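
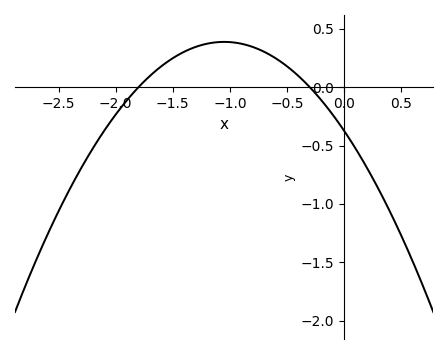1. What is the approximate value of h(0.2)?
-0.7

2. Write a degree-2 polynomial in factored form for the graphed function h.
y = -0.69(x + 1.8)(x + 0.3)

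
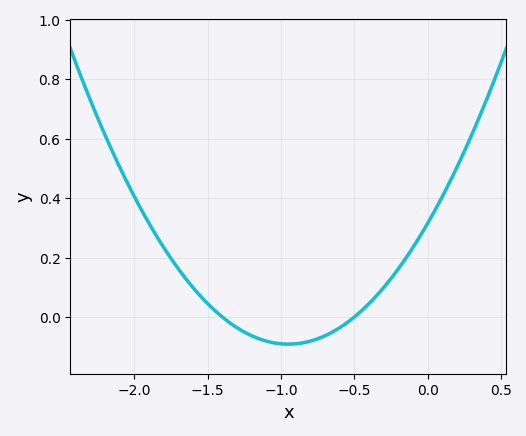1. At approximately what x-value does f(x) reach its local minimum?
-0.95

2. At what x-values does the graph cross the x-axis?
-1.4, -0.5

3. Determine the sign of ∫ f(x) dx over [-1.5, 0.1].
positive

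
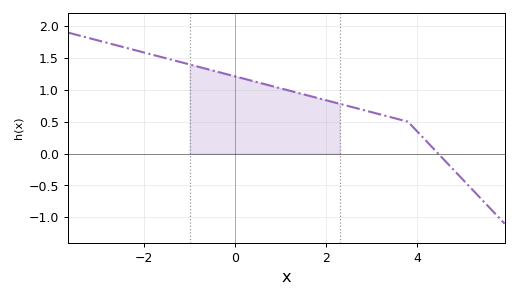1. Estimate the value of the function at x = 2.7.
0.706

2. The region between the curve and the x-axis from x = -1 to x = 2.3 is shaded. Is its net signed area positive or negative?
positive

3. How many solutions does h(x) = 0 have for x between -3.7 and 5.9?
1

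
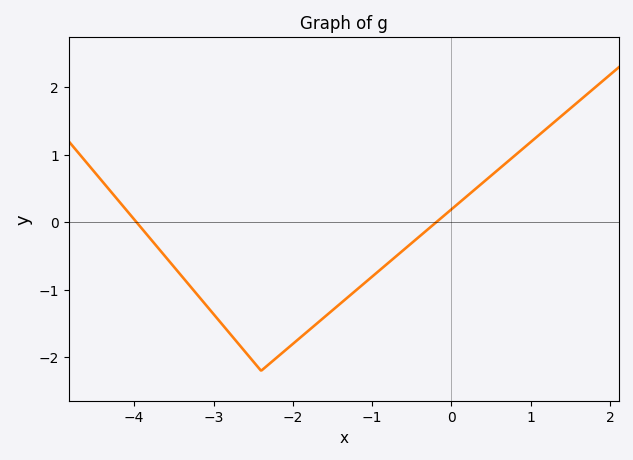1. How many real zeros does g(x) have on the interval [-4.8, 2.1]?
2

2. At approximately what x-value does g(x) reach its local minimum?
-2.4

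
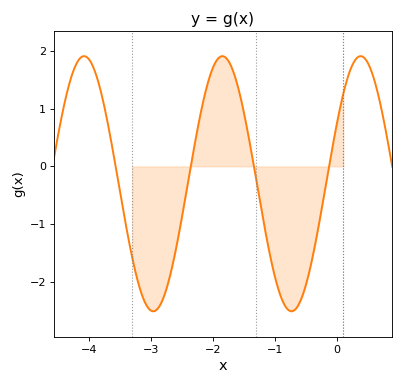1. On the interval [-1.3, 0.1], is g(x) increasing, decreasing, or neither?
neither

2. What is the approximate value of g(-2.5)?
-0.883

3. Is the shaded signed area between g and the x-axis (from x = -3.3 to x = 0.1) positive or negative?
negative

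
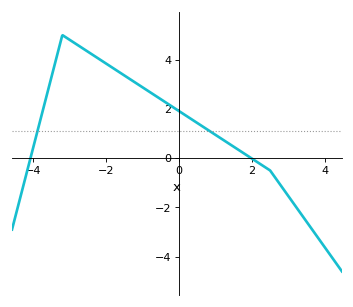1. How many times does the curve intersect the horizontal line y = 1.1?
2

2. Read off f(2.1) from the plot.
-0.114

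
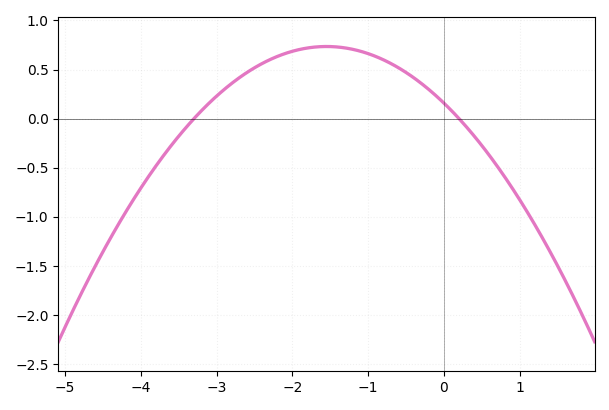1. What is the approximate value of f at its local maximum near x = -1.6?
0.735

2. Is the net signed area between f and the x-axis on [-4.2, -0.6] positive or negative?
positive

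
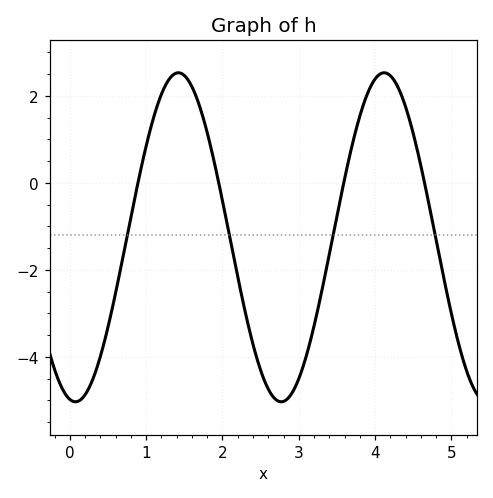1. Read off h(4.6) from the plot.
0.4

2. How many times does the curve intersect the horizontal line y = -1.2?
4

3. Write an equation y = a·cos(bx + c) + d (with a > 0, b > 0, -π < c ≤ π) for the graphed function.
y = 3.78cos(2.3x + 3) - 1.25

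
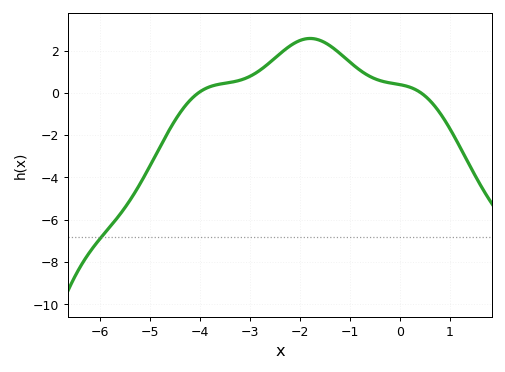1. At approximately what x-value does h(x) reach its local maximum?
-1.8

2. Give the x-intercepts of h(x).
-4, 0.4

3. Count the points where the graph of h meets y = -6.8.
1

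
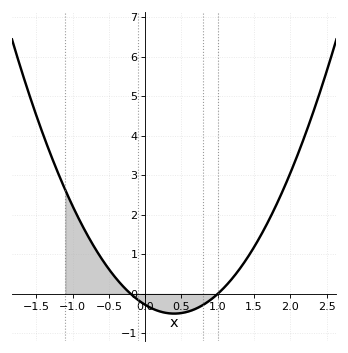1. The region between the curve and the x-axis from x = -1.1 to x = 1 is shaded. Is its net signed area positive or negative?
positive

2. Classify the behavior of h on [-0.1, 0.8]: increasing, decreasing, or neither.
neither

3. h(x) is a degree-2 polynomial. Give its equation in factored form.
y = 1.39(x + 0.2)(x - 1)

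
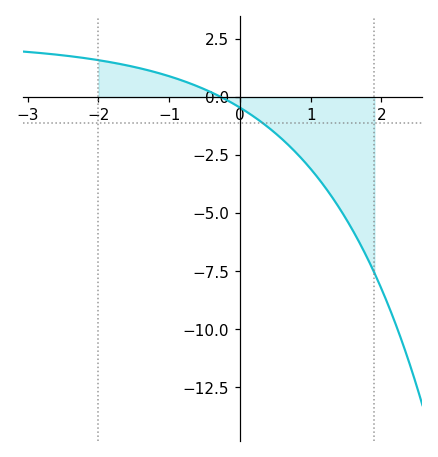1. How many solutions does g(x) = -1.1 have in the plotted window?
1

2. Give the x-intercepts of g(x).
-0.265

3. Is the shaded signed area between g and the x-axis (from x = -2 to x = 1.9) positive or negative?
negative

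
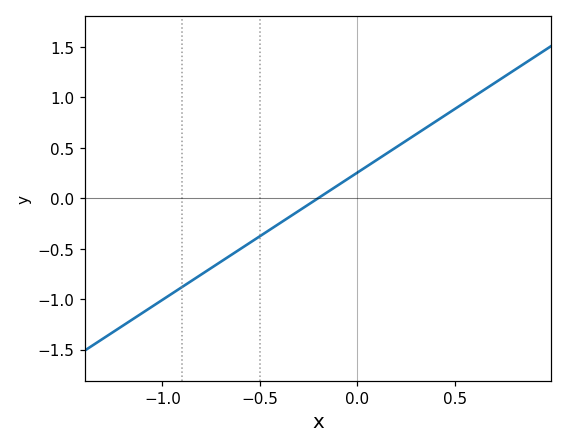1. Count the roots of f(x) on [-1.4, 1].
1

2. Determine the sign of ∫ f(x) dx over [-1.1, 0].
negative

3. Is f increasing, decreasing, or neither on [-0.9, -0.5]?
increasing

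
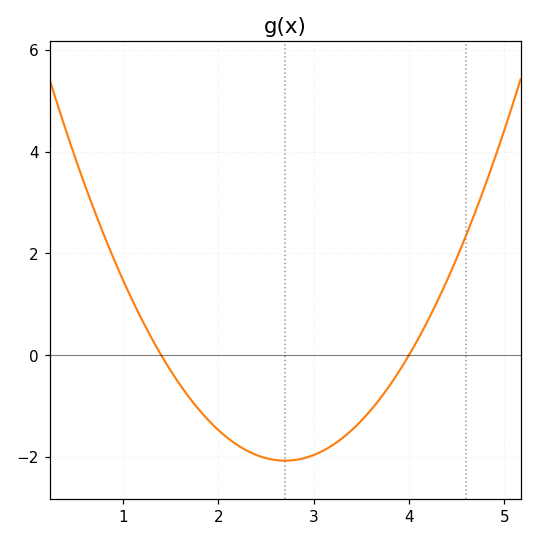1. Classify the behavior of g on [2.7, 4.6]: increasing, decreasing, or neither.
increasing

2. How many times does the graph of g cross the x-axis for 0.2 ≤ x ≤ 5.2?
2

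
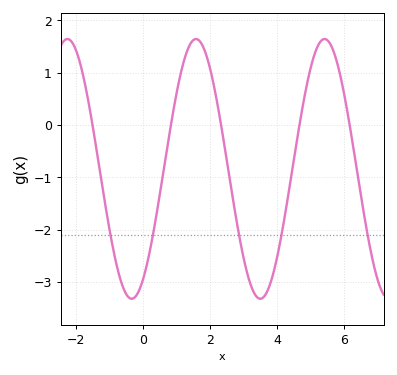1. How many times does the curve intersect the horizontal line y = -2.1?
5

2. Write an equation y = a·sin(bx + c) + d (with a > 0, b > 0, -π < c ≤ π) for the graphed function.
y = 2.48sin(1.6x - 1) - 0.84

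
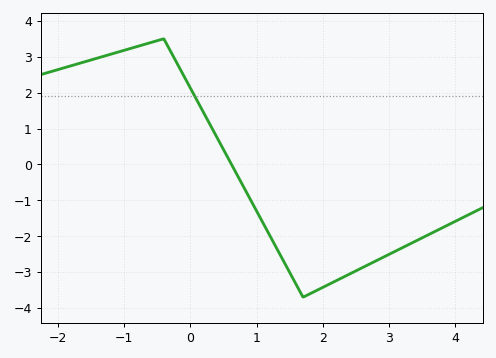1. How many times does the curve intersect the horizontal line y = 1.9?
1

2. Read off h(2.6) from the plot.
-2.87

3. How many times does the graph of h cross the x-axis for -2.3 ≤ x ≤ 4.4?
1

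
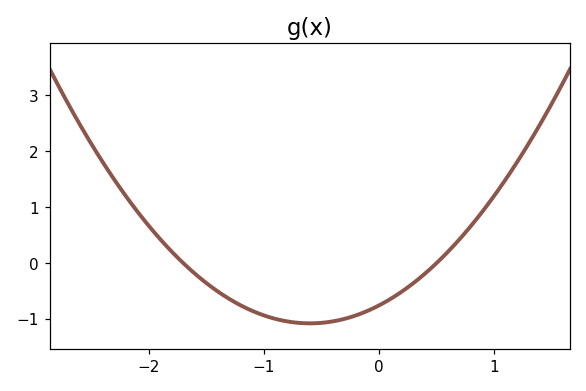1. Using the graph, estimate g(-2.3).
1.5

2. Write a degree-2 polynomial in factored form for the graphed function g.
y = 0.89(x + 1.7)(x - 0.5)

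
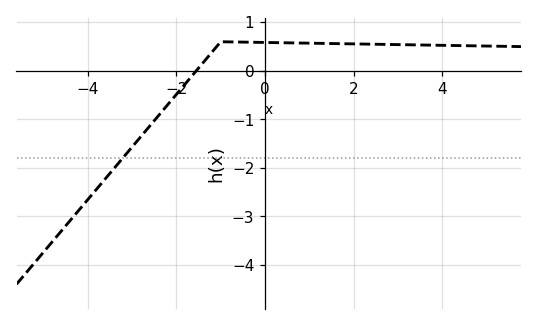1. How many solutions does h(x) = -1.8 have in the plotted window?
1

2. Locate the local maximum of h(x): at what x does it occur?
-0.995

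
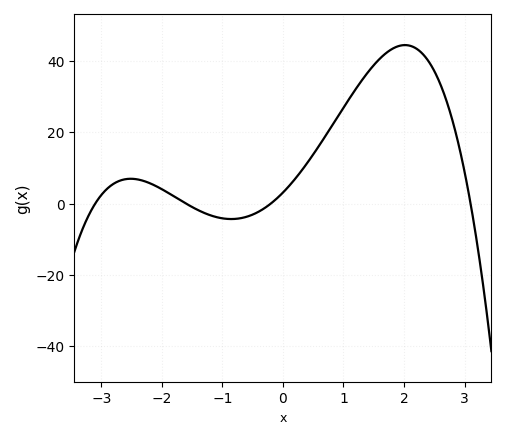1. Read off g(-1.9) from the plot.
4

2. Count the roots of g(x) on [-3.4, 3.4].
4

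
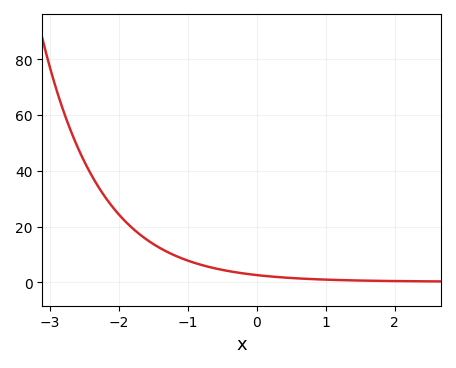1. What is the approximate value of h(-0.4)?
4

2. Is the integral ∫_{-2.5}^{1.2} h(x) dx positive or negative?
positive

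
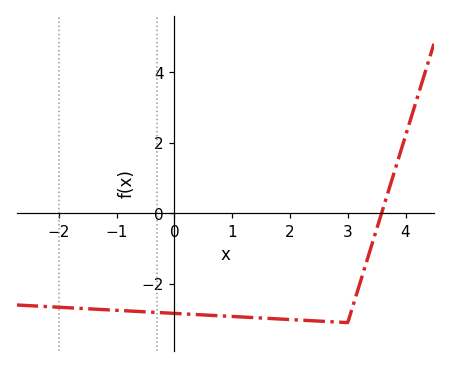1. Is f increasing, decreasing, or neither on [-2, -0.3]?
decreasing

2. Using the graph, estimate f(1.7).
-3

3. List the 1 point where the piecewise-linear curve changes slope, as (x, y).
(3, -3.1)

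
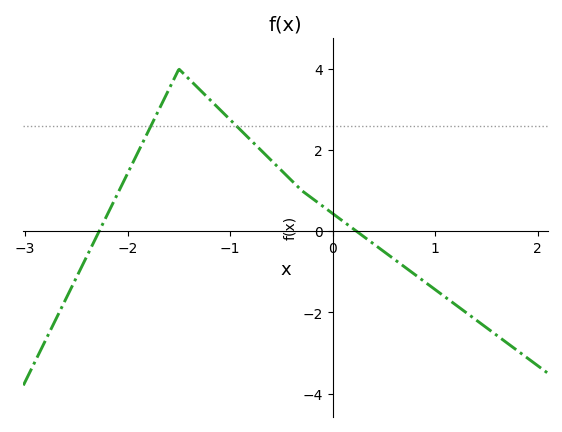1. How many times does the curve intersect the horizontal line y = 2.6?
2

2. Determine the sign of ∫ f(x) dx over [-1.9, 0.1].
positive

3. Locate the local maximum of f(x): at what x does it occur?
-1.5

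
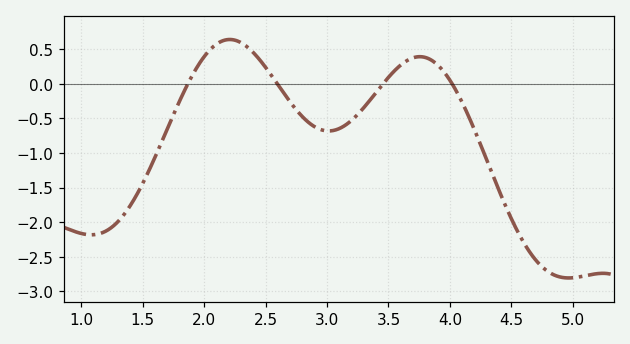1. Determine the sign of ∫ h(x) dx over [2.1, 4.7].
negative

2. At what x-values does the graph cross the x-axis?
1.9, 2.6, 3.5, 4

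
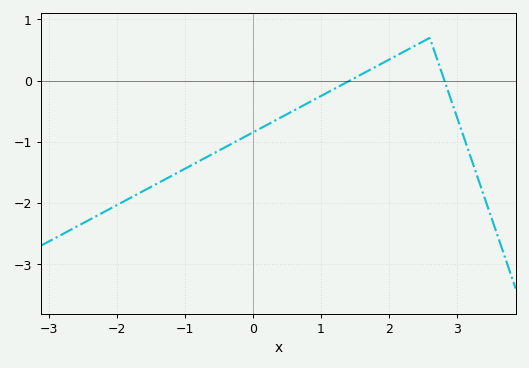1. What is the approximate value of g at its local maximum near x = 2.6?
0.699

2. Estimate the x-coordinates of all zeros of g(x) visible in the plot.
1.42, 2.82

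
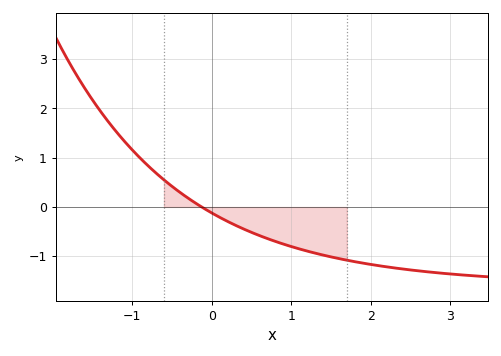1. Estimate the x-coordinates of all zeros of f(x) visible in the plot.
-0.125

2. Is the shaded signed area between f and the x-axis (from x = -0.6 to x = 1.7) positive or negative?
negative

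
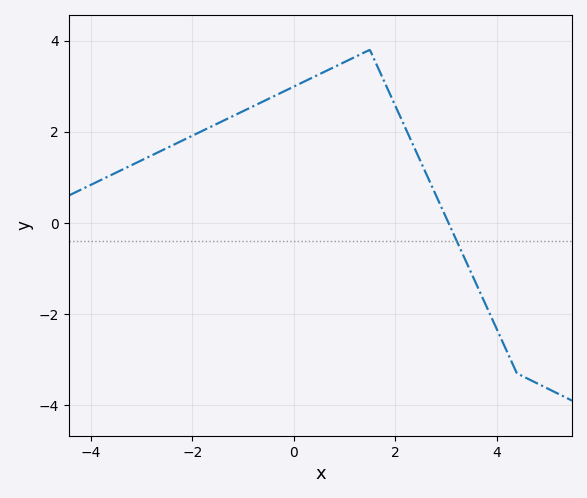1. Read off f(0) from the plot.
3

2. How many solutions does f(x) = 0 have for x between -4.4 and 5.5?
1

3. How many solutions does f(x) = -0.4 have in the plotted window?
1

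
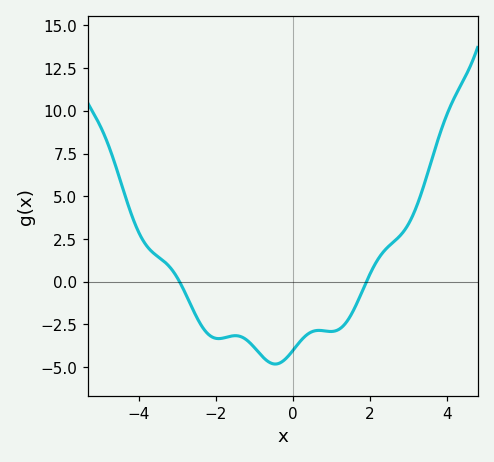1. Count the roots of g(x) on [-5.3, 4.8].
2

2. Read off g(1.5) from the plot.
-2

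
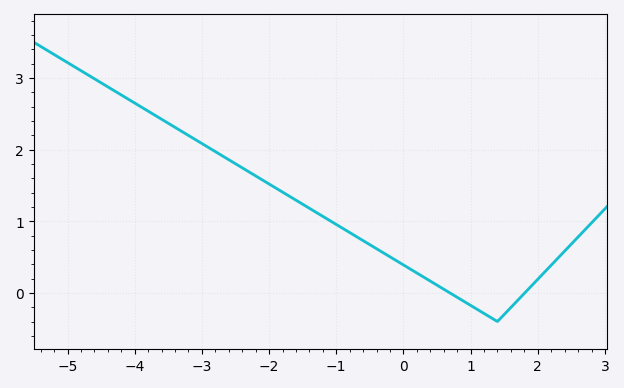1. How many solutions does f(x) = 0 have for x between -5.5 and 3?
2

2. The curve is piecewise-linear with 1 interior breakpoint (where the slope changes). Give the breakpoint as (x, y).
(1.4, -0.4)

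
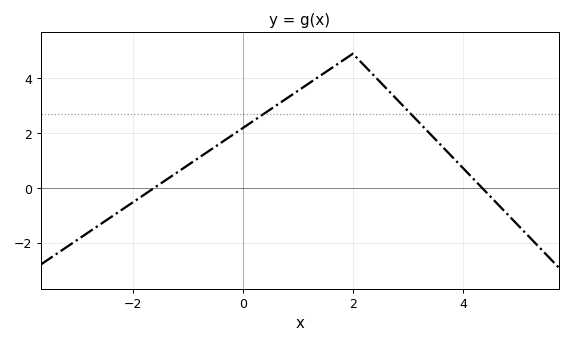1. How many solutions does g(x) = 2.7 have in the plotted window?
2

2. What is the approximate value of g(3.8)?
1.15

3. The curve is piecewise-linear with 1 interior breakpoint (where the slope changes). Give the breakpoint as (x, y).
(2, 4.9)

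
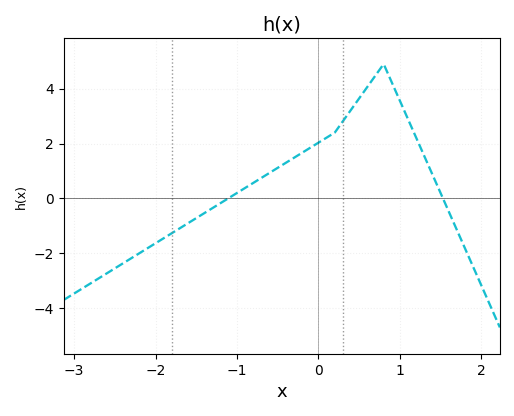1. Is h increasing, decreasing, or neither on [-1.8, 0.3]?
increasing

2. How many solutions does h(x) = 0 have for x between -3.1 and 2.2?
2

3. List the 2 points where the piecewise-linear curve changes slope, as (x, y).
(0.2, 2.4); (0.8, 4.9)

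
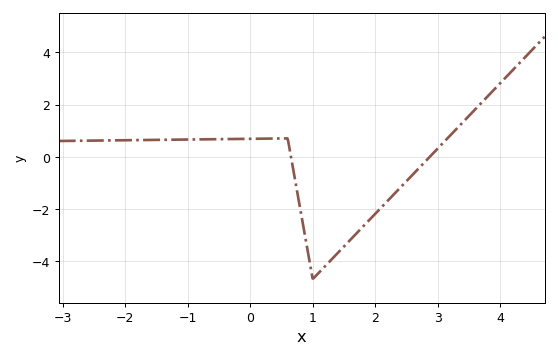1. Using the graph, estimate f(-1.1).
0.654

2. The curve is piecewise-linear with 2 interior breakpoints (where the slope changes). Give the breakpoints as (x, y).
(0.6, 0.7); (1, -4.7)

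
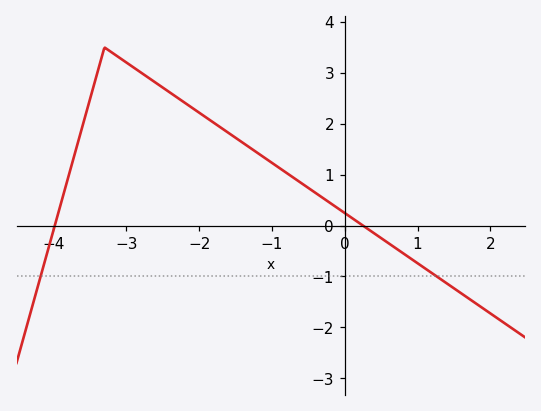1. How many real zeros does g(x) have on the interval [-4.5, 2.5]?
2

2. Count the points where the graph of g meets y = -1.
2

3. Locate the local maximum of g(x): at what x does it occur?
-3.3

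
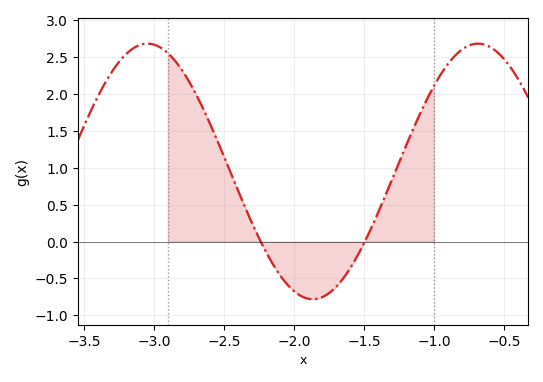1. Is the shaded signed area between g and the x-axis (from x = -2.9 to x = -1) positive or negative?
positive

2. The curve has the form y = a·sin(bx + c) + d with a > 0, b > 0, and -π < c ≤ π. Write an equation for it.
y = 1.73sin(2.66x - 2.89) + 0.95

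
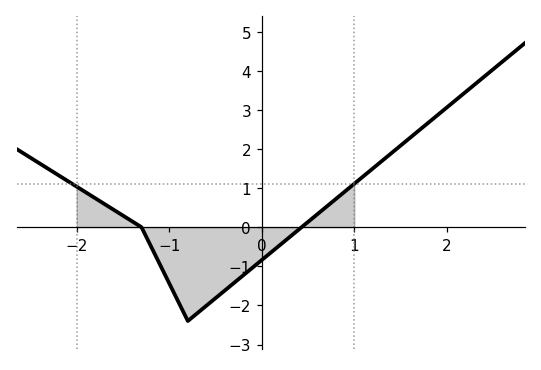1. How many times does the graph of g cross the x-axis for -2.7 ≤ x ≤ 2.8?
2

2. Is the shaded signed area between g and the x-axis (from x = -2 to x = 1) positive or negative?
negative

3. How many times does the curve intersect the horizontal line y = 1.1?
2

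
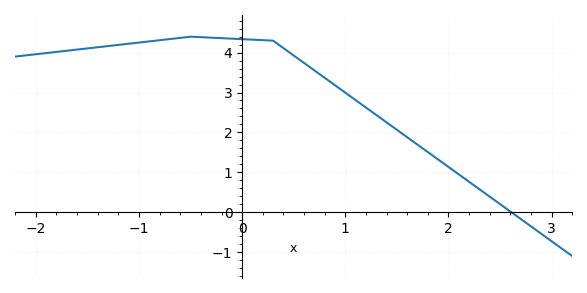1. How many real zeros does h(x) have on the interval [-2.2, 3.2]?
1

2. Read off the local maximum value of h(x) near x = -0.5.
4.4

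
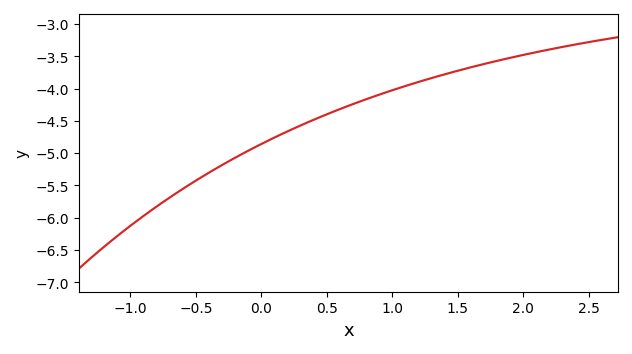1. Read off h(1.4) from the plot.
-3.78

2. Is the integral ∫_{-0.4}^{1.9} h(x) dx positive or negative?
negative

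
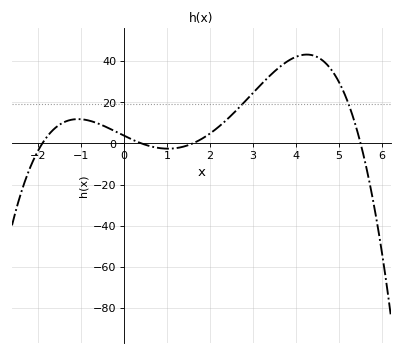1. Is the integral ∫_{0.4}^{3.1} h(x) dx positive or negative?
positive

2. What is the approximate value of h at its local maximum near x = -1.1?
12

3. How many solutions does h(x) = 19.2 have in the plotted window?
2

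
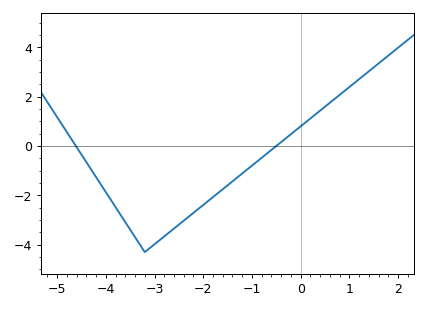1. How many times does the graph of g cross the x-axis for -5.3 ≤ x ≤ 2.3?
2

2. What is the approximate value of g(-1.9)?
-2.23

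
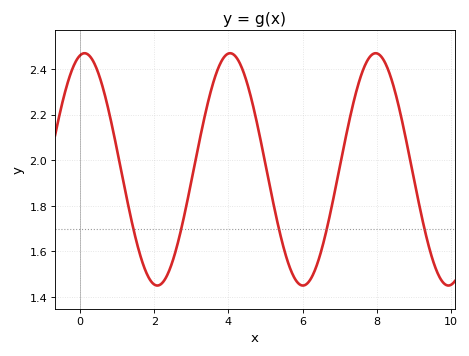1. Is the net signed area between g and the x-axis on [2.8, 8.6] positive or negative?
positive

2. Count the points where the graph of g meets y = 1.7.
5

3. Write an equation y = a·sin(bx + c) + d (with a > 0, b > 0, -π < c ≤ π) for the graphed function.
y = 0.51sin(1.6x + 1.4) + 1.96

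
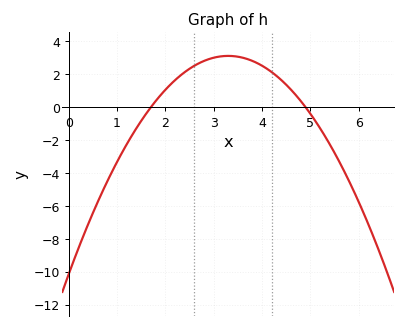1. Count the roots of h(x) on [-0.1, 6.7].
2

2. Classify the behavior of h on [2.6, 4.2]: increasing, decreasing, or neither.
neither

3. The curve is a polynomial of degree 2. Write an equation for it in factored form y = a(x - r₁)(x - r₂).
y = -1.22(x - 1.7)(x - 4.9)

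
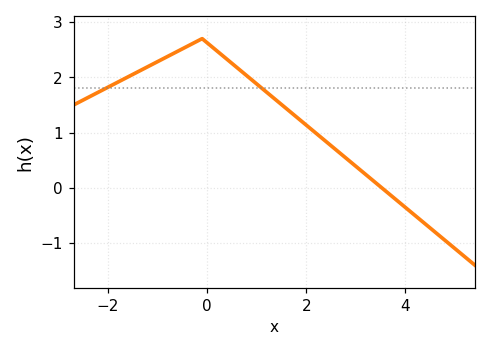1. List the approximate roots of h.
3.52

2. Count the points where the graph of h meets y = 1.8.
2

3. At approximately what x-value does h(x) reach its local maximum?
-0.102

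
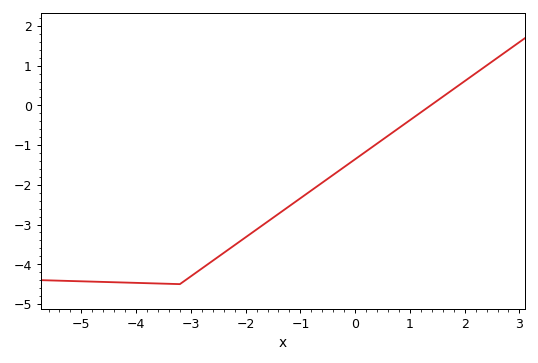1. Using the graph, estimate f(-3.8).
-4.5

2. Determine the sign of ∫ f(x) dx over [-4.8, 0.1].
negative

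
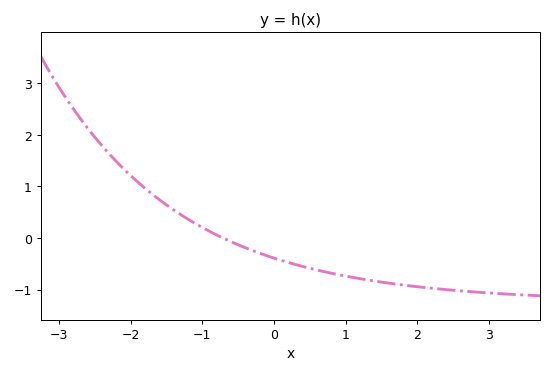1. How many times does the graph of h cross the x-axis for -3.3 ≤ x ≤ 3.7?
1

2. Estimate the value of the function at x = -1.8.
0.967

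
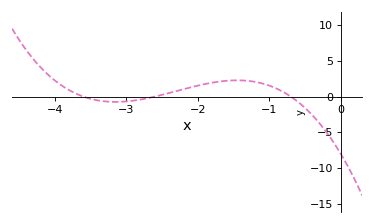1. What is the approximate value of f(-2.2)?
1.03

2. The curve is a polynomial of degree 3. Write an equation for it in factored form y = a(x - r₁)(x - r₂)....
y = -1.23(x + 3.6)(x + 2.6)(x + 0.7)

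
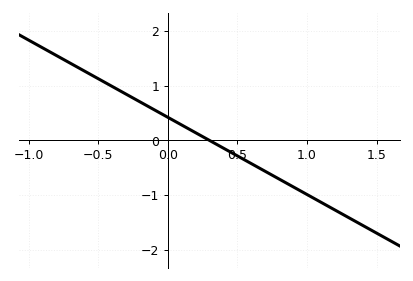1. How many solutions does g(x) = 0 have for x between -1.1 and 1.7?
1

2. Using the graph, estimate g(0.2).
0.1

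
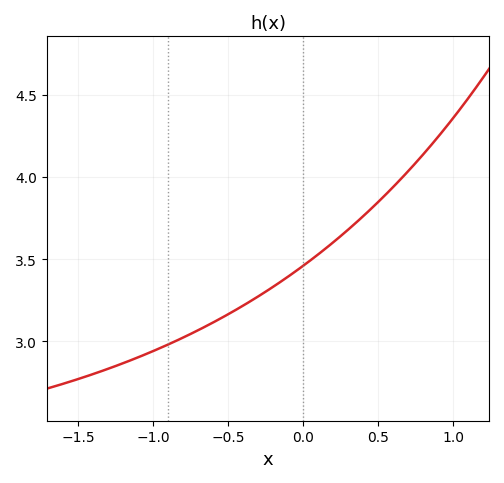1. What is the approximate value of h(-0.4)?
3.2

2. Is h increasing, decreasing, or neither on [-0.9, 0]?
increasing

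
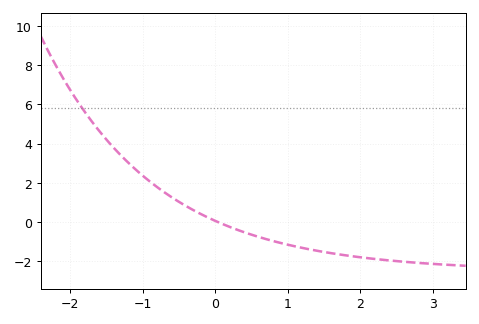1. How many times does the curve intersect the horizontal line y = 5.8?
1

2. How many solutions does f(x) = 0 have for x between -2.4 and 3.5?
1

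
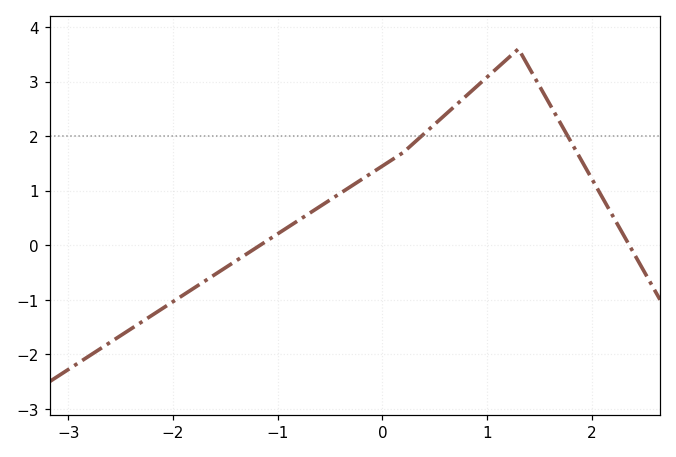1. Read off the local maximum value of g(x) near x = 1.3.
3.6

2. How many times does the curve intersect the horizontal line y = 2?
2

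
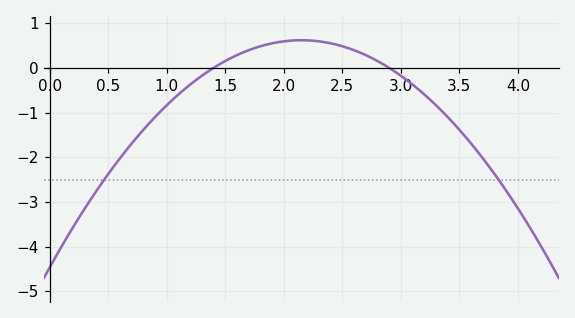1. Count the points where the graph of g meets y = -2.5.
2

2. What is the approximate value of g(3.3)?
-0.836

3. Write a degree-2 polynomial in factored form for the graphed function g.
y = -1.1(x - 1.4)(x - 2.9)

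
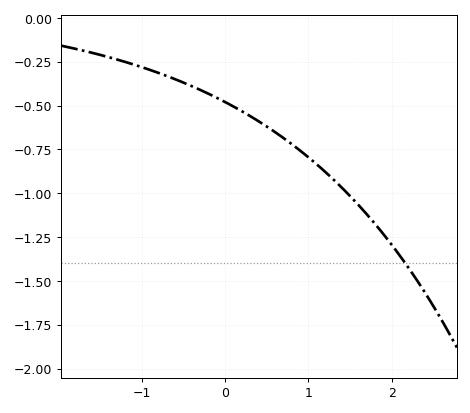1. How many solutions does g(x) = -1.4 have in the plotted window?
1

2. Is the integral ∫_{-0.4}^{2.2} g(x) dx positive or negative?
negative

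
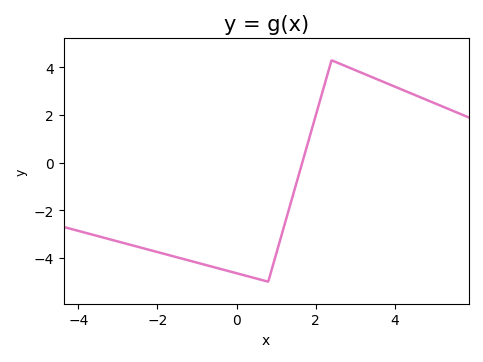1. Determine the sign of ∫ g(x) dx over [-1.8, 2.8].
negative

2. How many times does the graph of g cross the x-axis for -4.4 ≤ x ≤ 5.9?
1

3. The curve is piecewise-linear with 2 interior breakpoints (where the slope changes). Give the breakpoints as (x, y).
(0.8, -5); (2.4, 4.3)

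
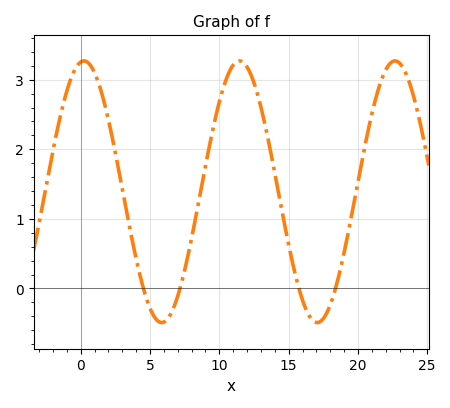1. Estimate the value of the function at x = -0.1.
3.24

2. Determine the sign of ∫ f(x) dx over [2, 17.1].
positive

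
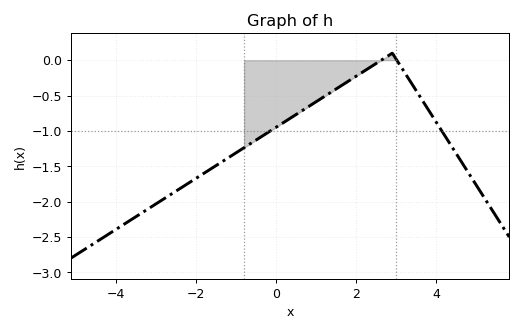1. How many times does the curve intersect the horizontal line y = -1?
2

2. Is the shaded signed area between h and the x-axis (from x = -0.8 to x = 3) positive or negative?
negative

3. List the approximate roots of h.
2.62, 3.01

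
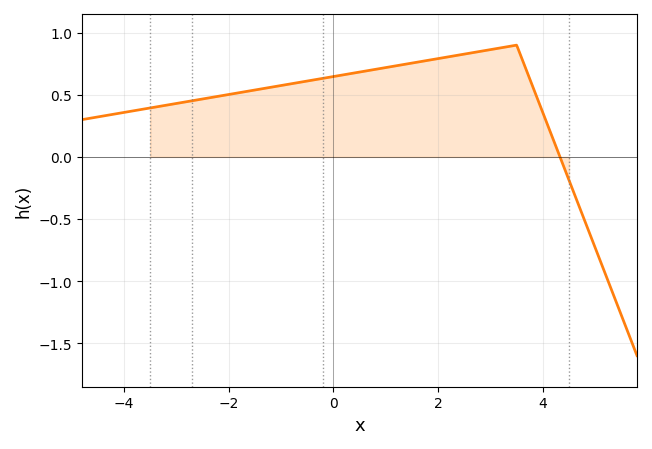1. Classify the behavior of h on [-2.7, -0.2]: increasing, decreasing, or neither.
increasing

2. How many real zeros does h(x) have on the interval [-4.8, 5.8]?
1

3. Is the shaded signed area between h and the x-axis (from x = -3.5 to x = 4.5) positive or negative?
positive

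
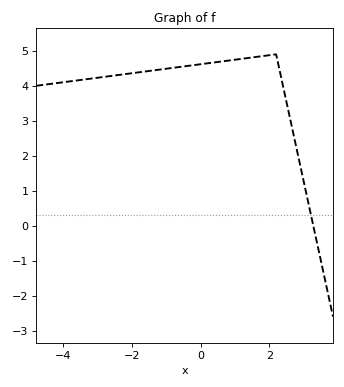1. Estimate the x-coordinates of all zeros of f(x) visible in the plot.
3.2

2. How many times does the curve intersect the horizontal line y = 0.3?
1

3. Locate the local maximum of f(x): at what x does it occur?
2.2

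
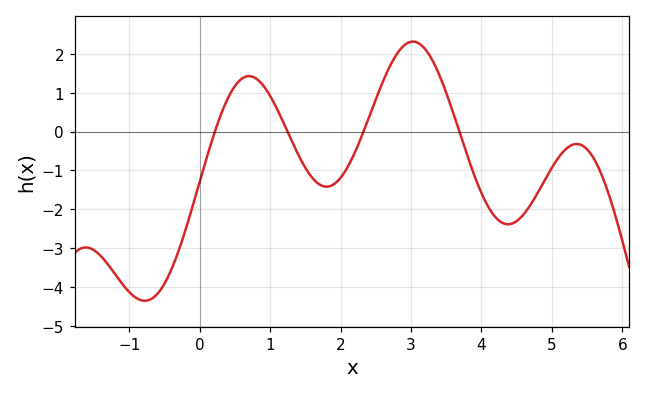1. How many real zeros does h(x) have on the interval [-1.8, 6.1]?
4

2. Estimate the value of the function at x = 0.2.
-0.09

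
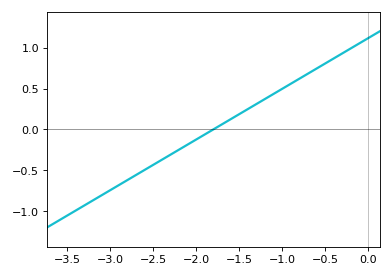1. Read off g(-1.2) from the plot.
0.35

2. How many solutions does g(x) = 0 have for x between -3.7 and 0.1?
1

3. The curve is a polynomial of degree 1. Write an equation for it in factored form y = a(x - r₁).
y = 0.62(x + 1.8)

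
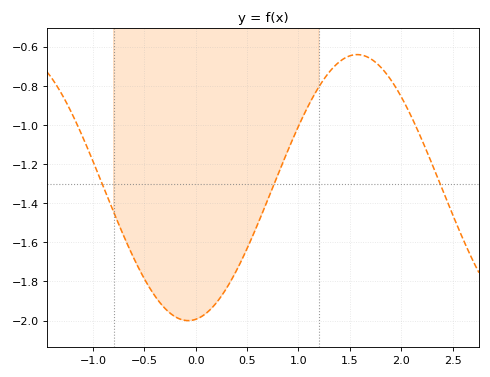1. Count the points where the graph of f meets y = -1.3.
3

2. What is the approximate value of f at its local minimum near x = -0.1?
-2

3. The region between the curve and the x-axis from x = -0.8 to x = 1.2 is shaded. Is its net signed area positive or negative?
negative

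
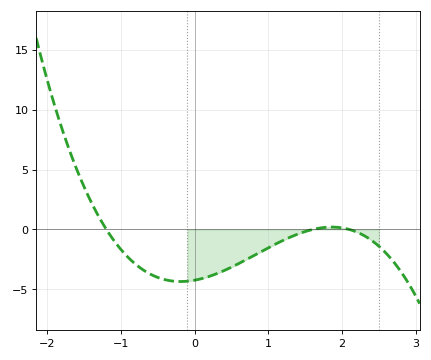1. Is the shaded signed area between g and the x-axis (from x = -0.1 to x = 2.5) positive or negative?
negative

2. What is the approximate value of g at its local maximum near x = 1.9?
0.2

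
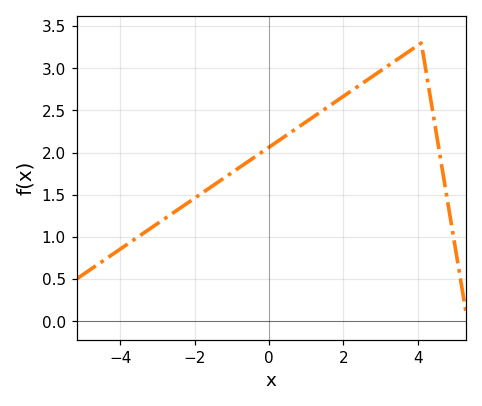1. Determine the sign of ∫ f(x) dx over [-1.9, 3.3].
positive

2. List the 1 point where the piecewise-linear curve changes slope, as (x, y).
(4.1, 3.3)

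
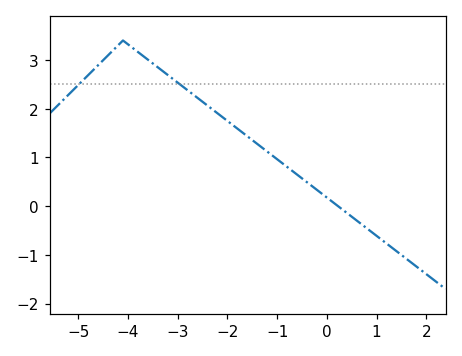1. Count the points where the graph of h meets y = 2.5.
2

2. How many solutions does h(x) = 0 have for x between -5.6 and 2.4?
1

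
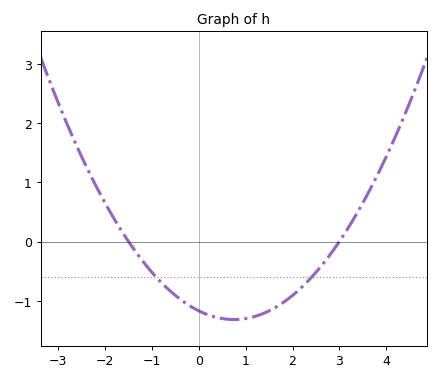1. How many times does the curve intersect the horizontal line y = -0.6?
2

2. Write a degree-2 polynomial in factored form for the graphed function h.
y = 0.26(x + 1.5)(x - 3)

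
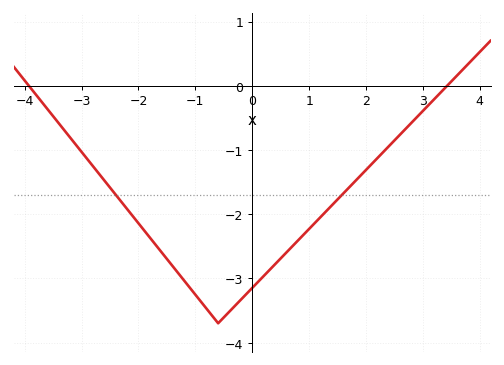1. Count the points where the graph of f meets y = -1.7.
2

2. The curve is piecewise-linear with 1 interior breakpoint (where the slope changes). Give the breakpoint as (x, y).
(-0.6, -3.7)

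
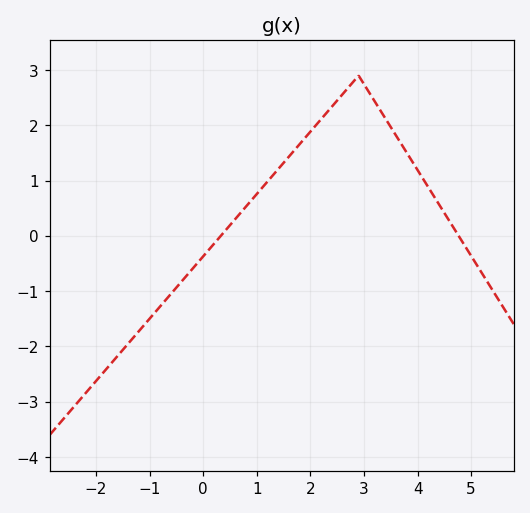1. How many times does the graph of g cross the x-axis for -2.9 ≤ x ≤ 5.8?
2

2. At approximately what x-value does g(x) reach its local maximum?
2.9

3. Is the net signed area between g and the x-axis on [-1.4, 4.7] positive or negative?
positive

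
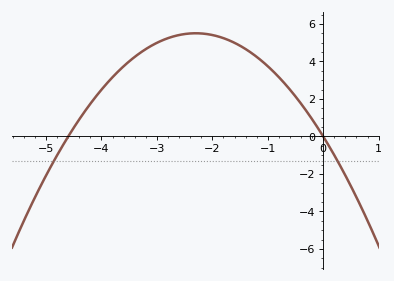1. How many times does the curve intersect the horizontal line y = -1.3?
2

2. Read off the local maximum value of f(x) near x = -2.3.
5.5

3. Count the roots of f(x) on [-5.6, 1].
2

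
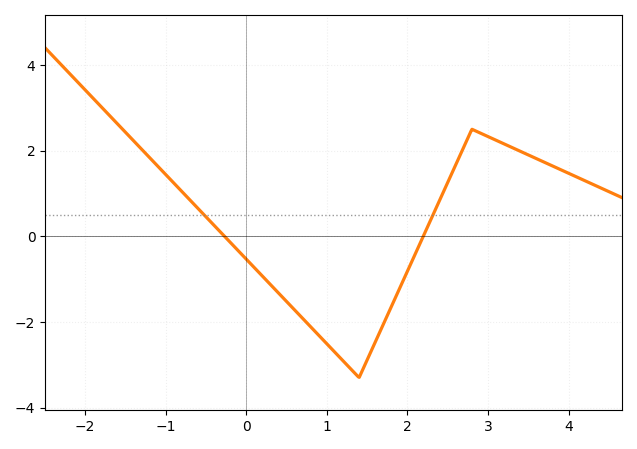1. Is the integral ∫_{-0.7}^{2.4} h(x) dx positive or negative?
negative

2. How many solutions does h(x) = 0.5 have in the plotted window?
2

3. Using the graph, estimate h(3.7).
1.73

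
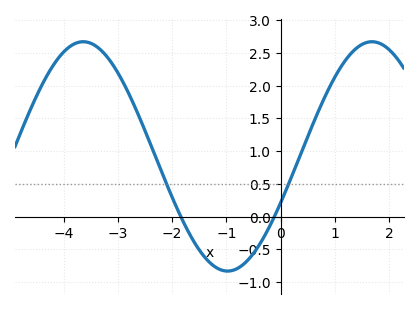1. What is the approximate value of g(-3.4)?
2.6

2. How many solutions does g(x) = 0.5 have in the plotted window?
2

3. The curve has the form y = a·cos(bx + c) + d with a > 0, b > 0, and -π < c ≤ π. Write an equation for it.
y = 1.75cos(1.18x - 1.99) + 0.92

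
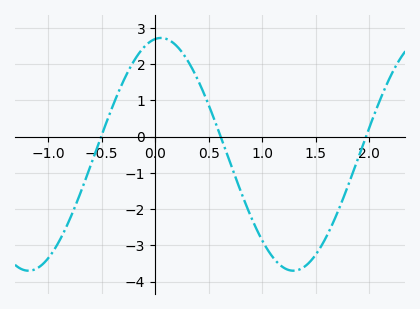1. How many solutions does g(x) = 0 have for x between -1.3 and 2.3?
3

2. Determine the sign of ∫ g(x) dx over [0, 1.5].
negative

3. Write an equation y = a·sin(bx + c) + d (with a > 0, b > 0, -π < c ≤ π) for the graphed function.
y = 3.21sin(2.5x + 1.4) - 0.49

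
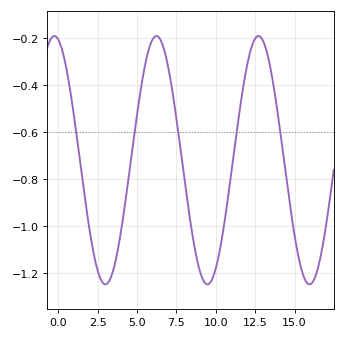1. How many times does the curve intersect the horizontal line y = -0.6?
5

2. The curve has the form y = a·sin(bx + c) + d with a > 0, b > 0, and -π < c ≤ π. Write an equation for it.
y = 0.53sin(0.97x + 1.81) - 0.72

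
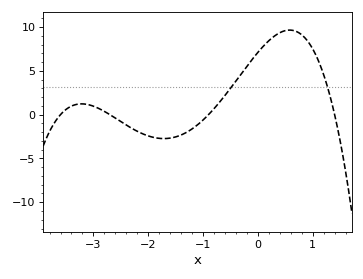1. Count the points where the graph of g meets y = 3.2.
2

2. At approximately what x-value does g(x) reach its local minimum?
-1.72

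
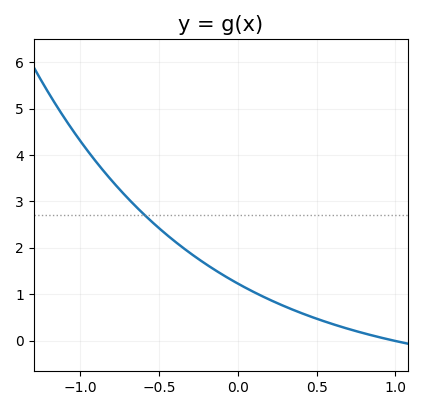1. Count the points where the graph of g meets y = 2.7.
1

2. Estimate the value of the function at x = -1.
4.3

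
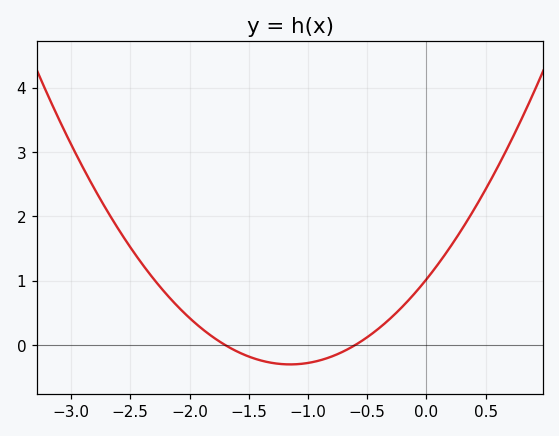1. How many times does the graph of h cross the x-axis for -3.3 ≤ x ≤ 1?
2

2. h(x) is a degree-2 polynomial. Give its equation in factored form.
y = 1(x + 1.7)(x + 0.6)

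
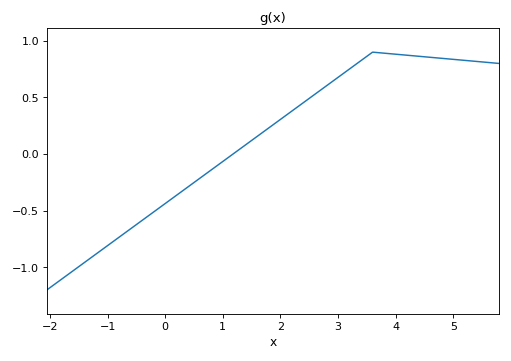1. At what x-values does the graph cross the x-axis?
1.2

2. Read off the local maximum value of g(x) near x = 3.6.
0.9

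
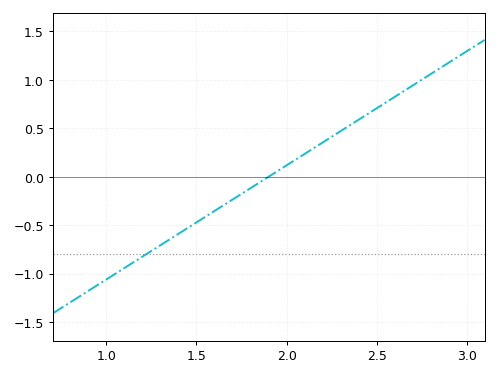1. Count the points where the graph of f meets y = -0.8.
1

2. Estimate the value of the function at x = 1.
-1.06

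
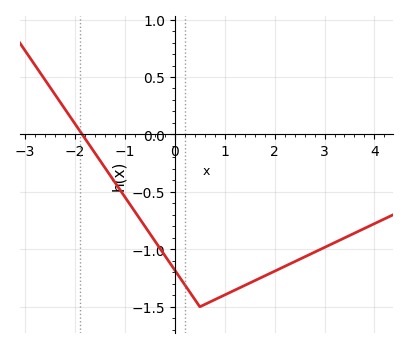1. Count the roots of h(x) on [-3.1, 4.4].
1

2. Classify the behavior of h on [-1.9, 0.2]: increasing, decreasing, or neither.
decreasing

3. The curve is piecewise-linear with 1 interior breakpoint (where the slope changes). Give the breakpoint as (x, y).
(0.5, -1.5)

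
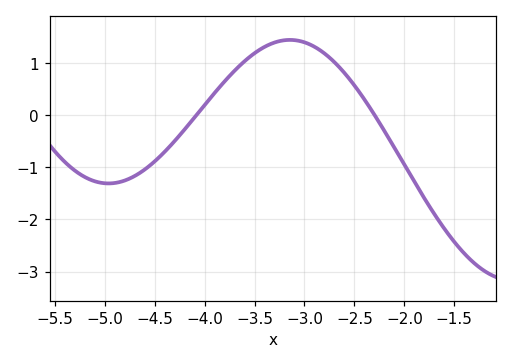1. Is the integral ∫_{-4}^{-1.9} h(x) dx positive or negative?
positive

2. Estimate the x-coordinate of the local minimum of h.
-4.96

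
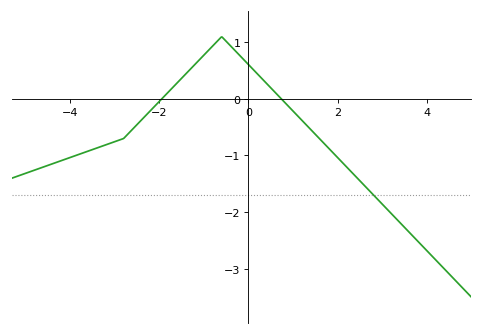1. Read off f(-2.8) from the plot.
-0.7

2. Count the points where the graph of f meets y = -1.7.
1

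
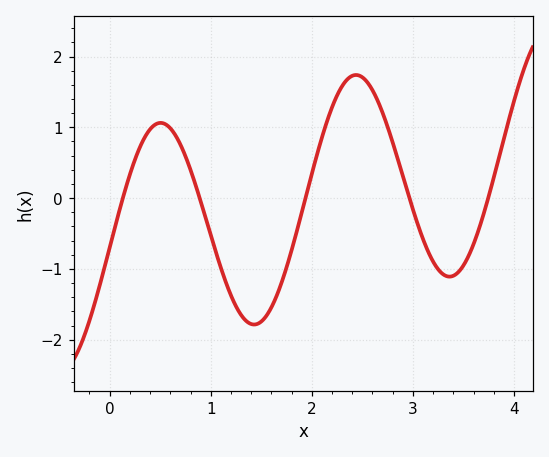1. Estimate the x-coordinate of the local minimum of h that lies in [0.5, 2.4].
1.43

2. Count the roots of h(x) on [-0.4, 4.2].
5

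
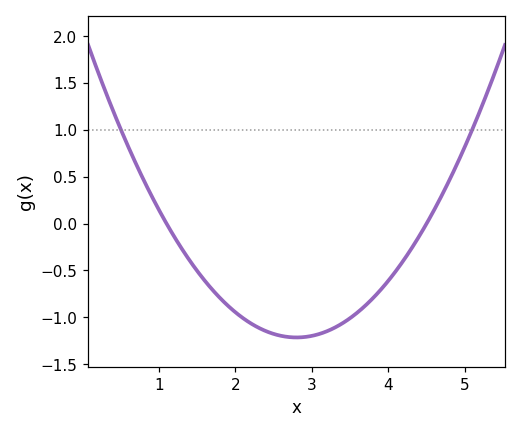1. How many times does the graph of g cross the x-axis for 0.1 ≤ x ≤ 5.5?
2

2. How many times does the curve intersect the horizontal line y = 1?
2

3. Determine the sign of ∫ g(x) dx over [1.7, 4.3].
negative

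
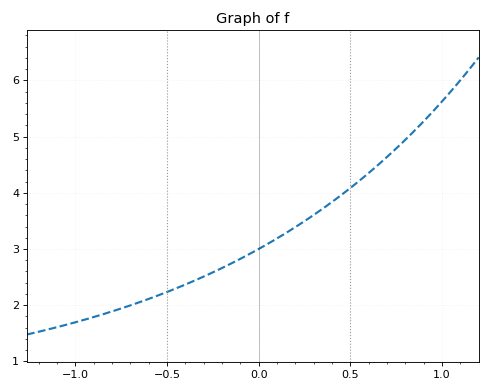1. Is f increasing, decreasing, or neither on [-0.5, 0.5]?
increasing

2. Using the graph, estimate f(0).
3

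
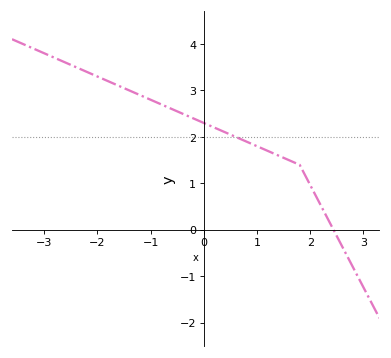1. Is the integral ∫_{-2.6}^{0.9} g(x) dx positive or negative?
positive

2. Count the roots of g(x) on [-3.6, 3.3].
1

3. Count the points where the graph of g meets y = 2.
1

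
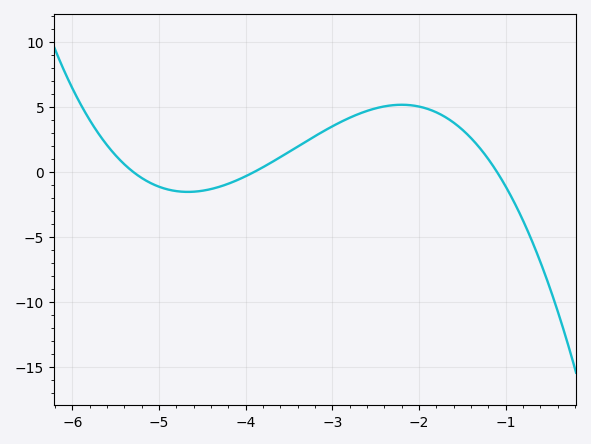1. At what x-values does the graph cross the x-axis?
-5.3, -3.9, -1.1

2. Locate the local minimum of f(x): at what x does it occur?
-4.67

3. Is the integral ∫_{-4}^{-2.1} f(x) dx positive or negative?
positive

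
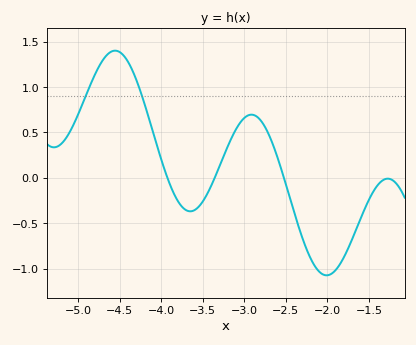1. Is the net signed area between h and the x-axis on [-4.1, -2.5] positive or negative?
positive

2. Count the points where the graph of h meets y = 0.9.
2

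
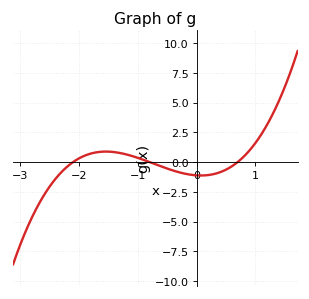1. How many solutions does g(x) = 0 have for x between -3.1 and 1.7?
3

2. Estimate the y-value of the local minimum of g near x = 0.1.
-1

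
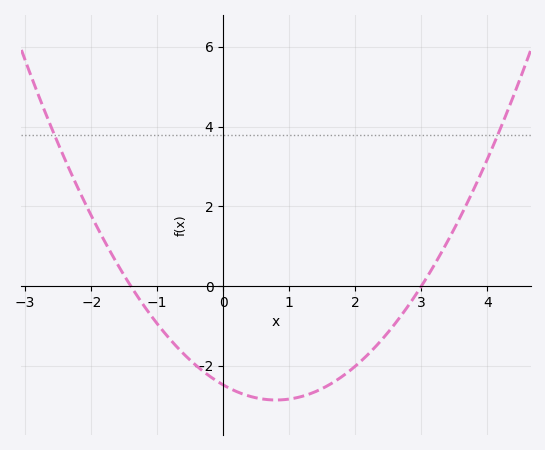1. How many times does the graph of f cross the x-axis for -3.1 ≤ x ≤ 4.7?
2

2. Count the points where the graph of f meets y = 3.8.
2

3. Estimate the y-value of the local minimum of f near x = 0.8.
-2.8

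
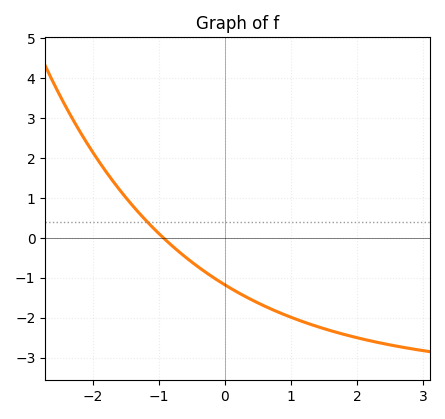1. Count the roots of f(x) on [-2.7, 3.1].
1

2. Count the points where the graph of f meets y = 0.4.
1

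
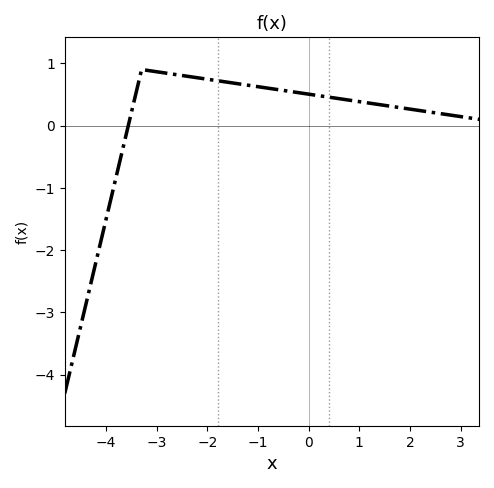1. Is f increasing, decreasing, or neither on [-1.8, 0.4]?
decreasing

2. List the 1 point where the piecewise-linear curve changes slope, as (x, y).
(-3.3, 0.9)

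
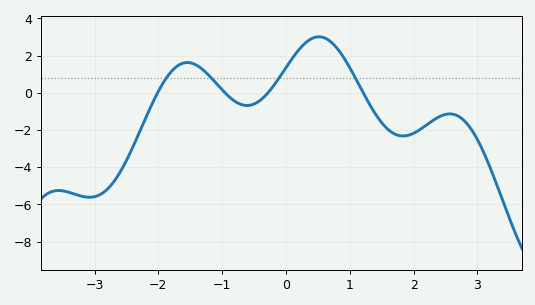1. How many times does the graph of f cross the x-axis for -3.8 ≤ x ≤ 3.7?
4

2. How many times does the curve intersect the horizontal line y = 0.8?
4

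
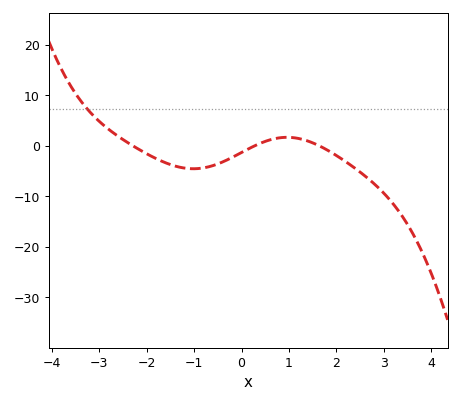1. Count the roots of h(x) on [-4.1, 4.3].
3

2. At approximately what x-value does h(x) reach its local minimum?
-1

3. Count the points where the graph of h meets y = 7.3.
1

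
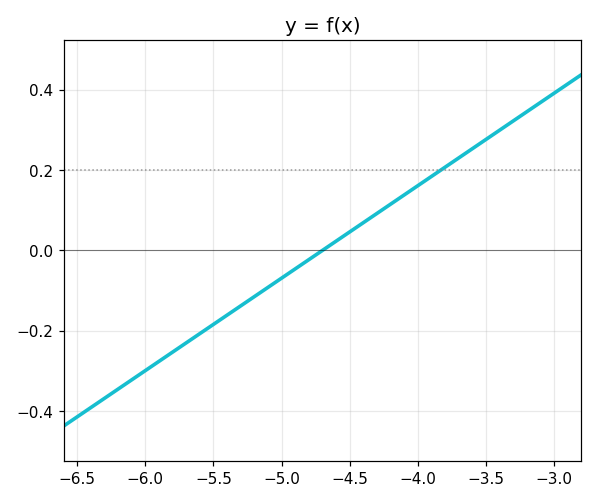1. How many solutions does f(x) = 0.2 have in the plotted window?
1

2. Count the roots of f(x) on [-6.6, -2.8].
1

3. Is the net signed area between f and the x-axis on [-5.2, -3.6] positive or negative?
positive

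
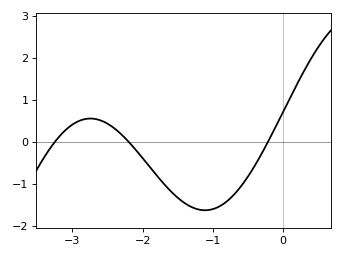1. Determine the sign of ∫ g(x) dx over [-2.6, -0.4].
negative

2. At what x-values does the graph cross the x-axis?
-3.2, -2.2, -0.2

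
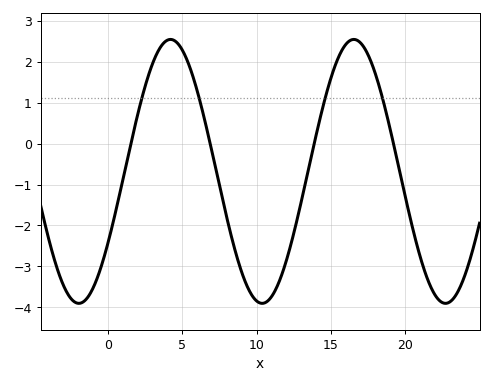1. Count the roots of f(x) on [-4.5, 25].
4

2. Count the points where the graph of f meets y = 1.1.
4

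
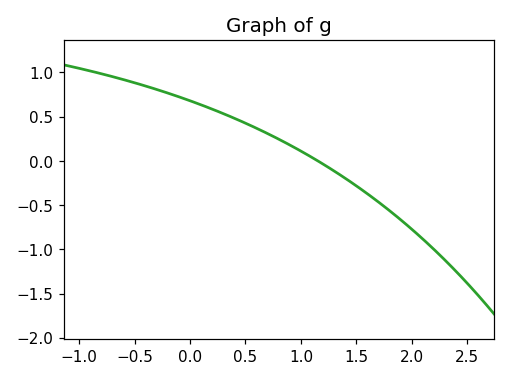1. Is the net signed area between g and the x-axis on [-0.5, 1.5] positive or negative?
positive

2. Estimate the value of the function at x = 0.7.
0.3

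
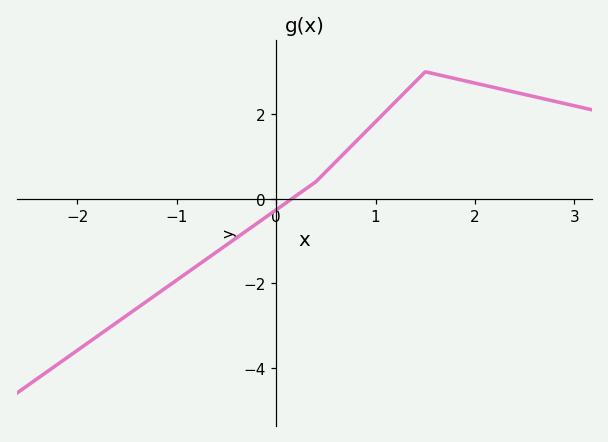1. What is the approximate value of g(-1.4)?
-2.59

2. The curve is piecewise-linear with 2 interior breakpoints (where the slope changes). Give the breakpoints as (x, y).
(0.4, 0.4); (1.5, 3)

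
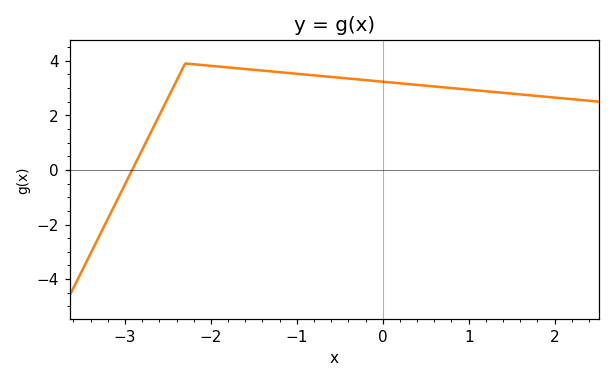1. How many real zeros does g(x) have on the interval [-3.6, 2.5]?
1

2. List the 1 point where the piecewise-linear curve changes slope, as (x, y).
(-2.3, 3.9)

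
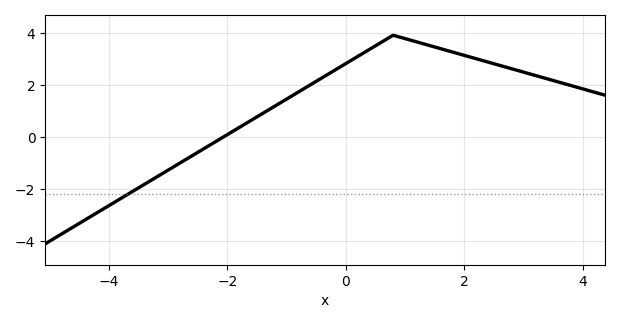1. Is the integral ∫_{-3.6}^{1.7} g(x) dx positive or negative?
positive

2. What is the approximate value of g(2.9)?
2.6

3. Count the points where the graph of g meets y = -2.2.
1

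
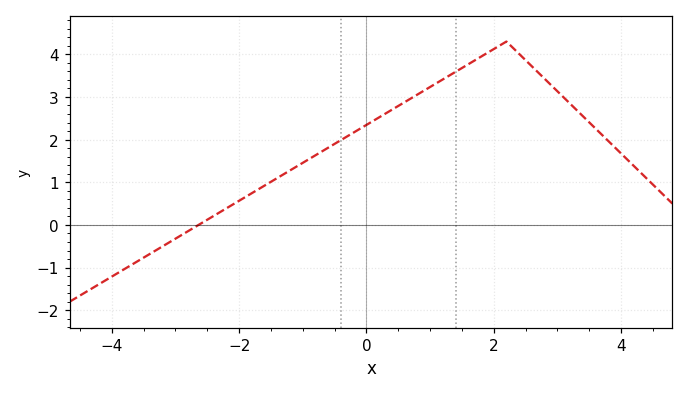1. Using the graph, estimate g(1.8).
3.9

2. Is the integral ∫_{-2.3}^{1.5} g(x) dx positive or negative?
positive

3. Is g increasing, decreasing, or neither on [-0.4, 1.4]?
increasing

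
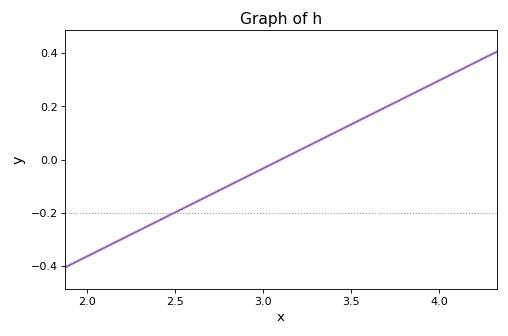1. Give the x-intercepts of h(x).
3.1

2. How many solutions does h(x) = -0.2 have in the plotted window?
1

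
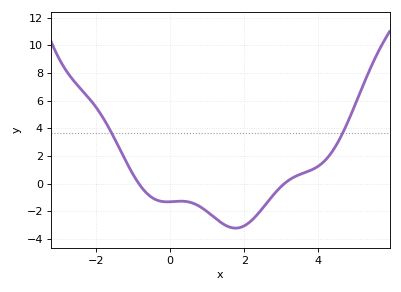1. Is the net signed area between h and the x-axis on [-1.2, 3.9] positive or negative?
negative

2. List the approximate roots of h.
-0.839, 3.08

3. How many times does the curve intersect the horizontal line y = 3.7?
2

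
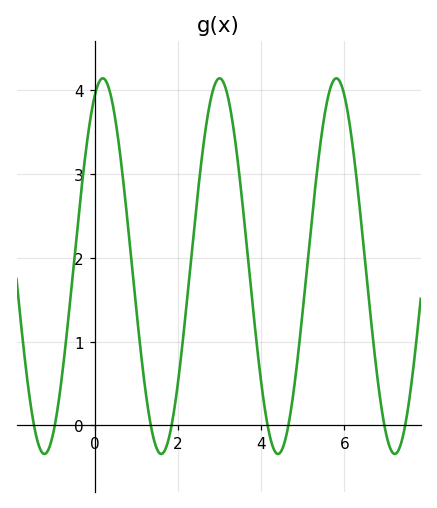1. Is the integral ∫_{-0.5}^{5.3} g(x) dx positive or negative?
positive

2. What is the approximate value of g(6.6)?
1.44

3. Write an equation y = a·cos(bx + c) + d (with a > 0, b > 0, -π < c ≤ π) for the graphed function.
y = 2.24cos(2.24x - 0.442) + 1.9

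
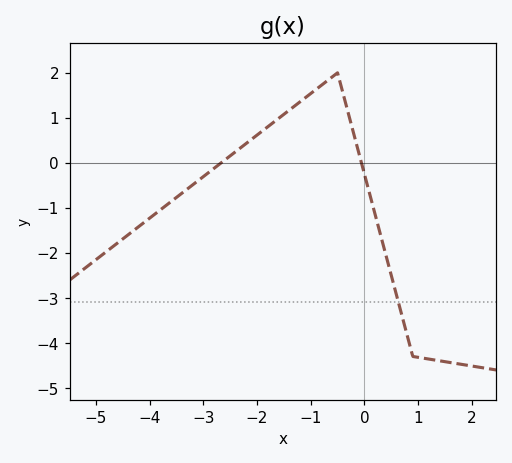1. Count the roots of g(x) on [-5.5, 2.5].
2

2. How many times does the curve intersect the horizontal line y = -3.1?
1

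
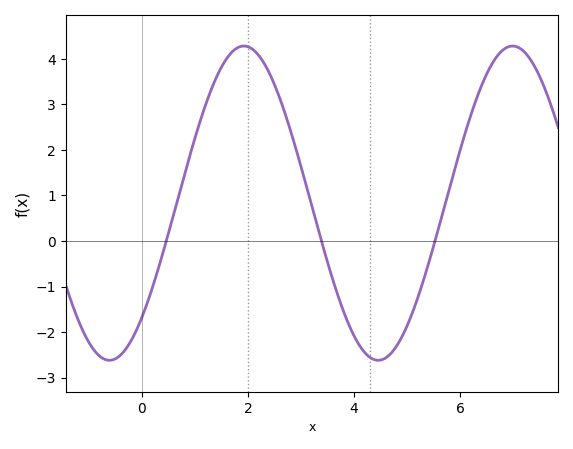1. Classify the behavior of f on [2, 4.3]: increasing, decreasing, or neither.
decreasing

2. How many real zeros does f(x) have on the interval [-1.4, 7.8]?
3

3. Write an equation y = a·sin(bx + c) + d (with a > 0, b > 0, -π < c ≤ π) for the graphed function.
y = 3.45sin(1.24x - 0.812) + 0.83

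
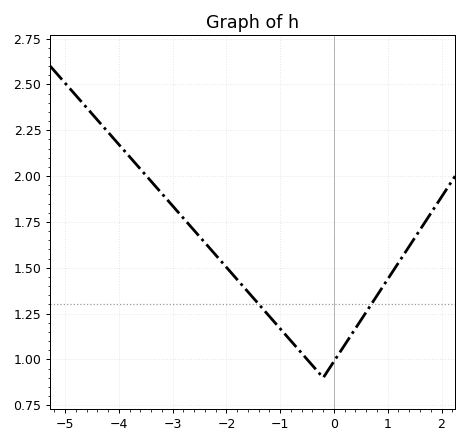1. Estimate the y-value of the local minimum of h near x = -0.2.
0.9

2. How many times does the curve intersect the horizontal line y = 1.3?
2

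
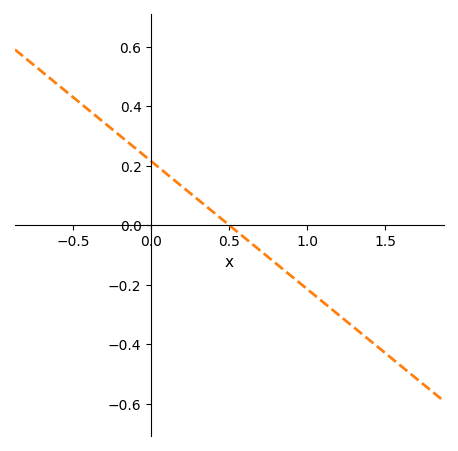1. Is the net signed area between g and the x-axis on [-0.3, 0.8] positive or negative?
positive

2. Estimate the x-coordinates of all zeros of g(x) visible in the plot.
0.5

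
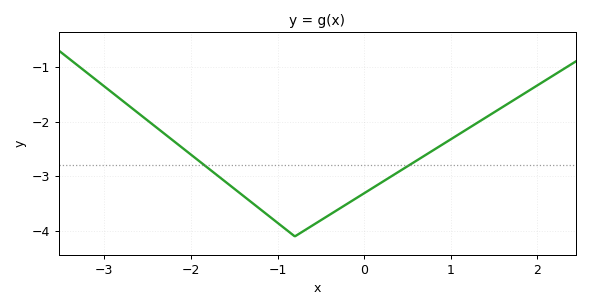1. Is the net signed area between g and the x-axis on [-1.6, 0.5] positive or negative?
negative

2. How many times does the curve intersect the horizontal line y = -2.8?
2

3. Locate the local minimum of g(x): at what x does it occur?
-0.8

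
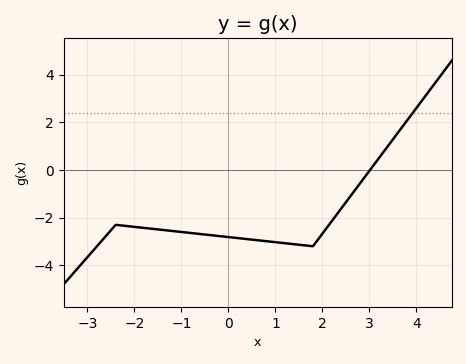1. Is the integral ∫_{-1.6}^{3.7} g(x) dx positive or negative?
negative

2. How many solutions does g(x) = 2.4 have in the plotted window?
1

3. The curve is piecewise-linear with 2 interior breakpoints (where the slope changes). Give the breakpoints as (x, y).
(-2.4, -2.3); (1.8, -3.2)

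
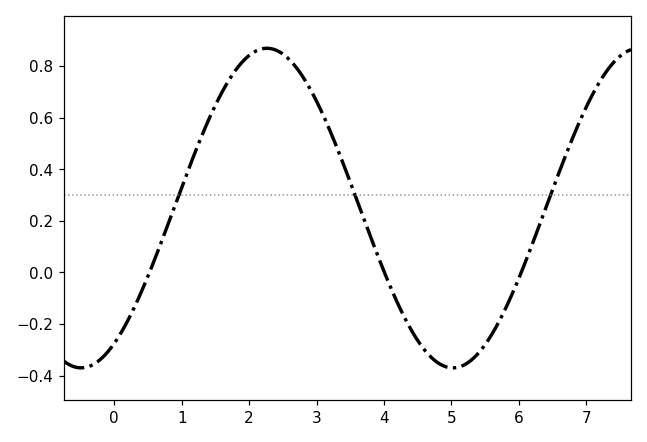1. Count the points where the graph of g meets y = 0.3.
3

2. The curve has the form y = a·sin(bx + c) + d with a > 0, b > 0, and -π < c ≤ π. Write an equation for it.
y = 0.62sin(1.1x - 1) + 0.25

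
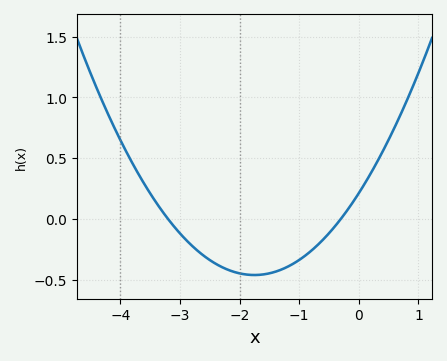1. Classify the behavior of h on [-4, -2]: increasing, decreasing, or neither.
decreasing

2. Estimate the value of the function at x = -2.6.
-0.304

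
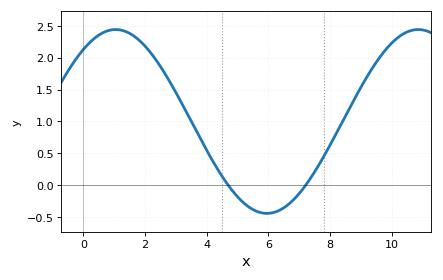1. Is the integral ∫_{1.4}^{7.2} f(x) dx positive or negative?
positive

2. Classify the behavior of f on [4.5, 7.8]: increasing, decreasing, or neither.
neither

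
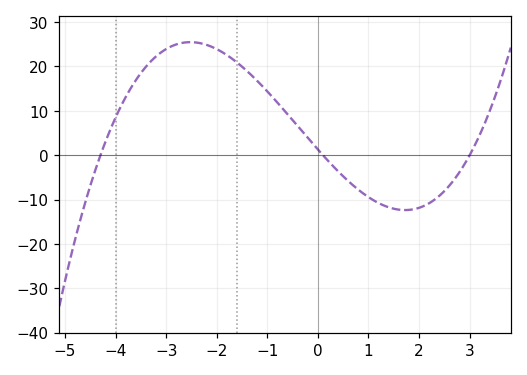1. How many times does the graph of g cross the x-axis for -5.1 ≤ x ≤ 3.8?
3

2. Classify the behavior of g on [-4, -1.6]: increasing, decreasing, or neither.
neither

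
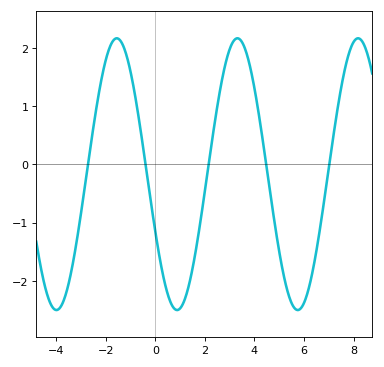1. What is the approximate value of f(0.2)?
-1.67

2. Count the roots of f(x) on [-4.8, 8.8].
5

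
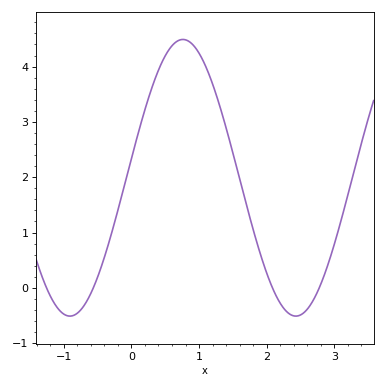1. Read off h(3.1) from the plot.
1.2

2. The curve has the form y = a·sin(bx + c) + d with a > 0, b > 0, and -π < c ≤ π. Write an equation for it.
y = 2.5sin(1.9x + 0.14) + 1.99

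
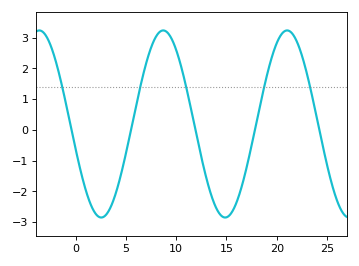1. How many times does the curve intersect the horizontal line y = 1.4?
5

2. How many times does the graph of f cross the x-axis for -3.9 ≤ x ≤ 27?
5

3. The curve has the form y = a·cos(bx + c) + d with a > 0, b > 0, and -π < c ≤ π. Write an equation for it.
y = 3.04cos(0.51x + 1.84) + 0.19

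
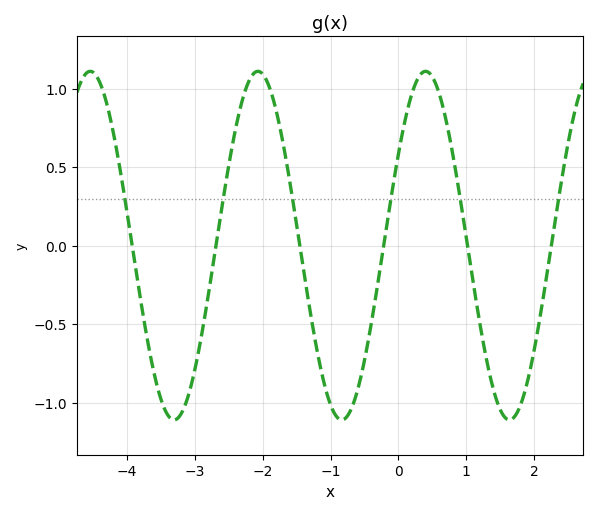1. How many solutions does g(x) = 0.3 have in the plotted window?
6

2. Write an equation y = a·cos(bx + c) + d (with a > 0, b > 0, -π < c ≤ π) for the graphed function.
y = 1.11cos(2.5x - 1) + 0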